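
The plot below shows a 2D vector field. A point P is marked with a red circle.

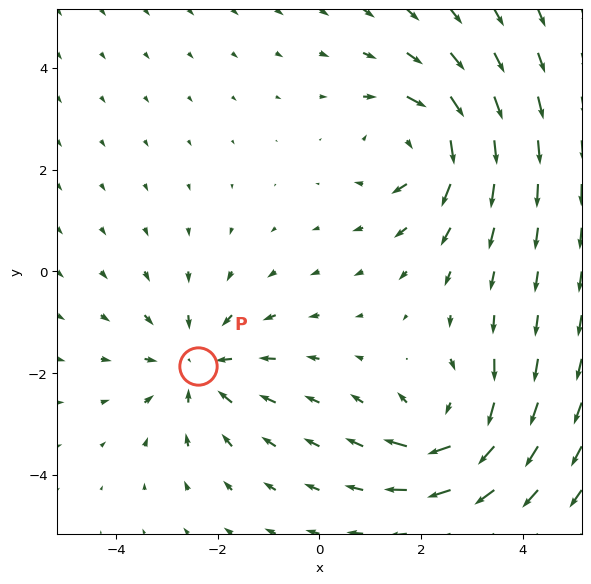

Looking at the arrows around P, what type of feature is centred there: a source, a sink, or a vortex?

sink

At P (-2.4, -1.9) the arrows converge inward. Divergence about -3, curl ≈0 — negative divergence with near-zero curl is a sink.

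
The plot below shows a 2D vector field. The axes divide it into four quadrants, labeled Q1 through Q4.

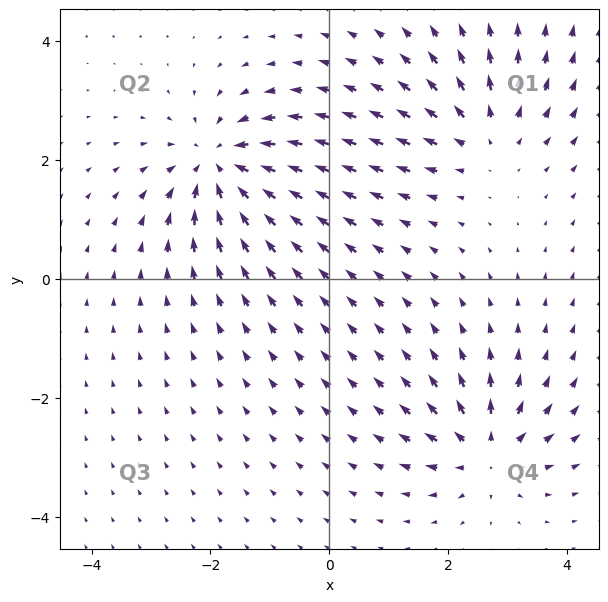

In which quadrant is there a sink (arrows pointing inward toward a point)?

Q2

The sink sits at approximately (-1.8, 1.9), which lies in quadrant Q2. The divergence there is about -5, negative as expected for a sink.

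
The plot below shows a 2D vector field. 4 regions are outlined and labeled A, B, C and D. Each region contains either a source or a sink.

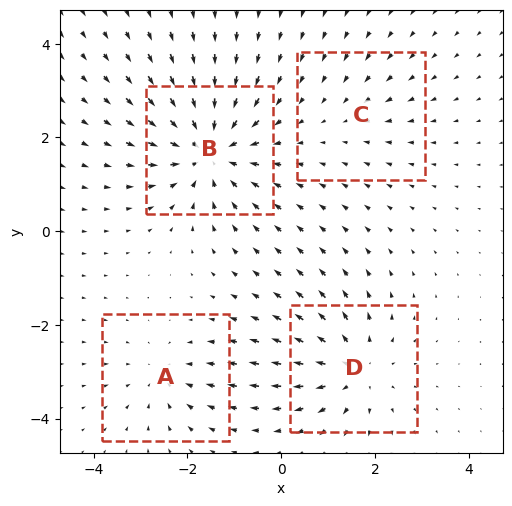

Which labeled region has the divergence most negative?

Divergence at each region's feature centre — A: about -3, B: about -6, C: about -2, D: about +5. Region B is most negative.

B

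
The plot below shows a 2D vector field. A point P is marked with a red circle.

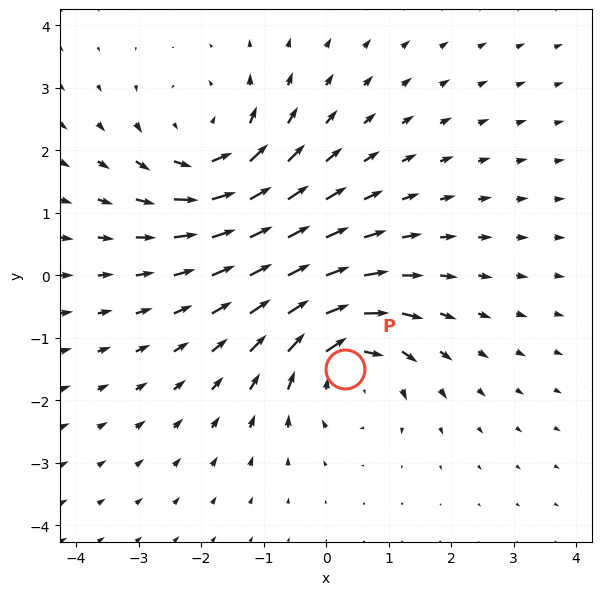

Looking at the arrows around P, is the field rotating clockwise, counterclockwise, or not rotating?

clockwise

Near P at (0.3, -1.5) the arrows circulate clockwise. The curl (z-component) there is about -3; negative curl means clockwise rotation.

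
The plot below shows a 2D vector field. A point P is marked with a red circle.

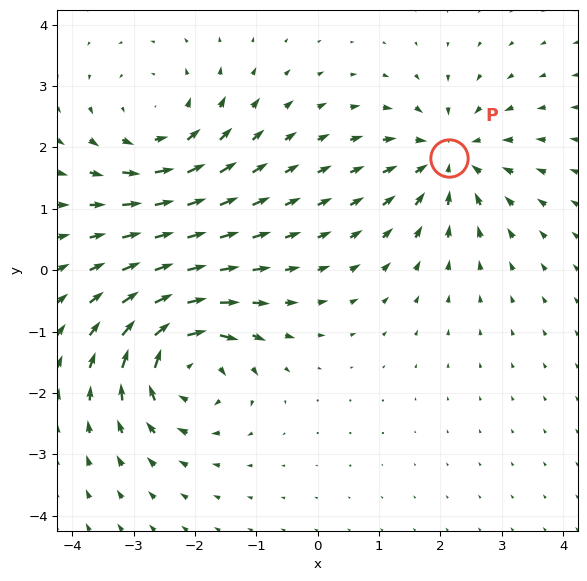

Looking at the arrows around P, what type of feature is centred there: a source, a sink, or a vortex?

sink

At P (2.1, 1.8) the arrows converge inward. Divergence about -5, curl ≈0 — negative divergence with near-zero curl is a sink.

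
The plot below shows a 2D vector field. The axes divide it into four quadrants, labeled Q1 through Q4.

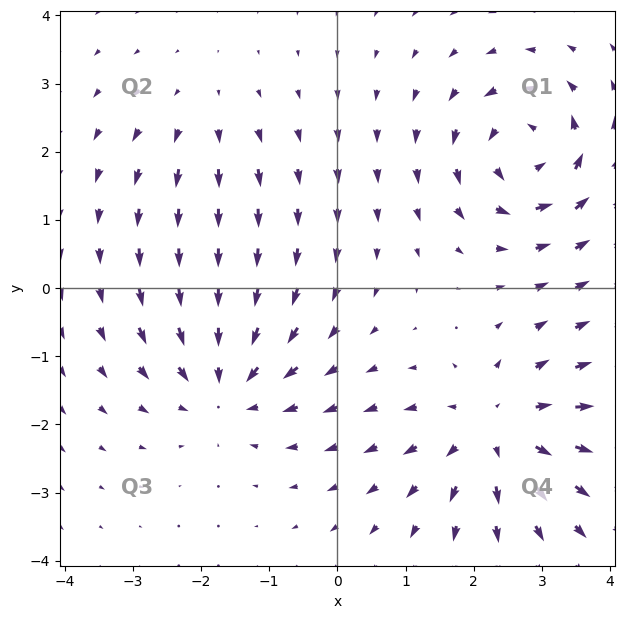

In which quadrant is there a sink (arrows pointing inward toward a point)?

Q3

The sink sits at approximately (-1.6, -1.4), which lies in quadrant Q3. The divergence there is about -4, negative as expected for a sink.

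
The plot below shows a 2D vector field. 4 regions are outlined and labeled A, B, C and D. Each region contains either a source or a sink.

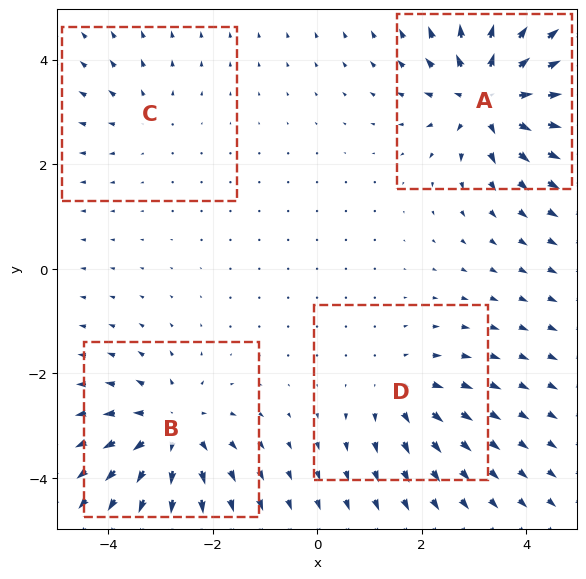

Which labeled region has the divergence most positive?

A

Divergence at each region's feature centre — A: about +7, B: about +5, C: about +2, D: about +3. Region A is most positive.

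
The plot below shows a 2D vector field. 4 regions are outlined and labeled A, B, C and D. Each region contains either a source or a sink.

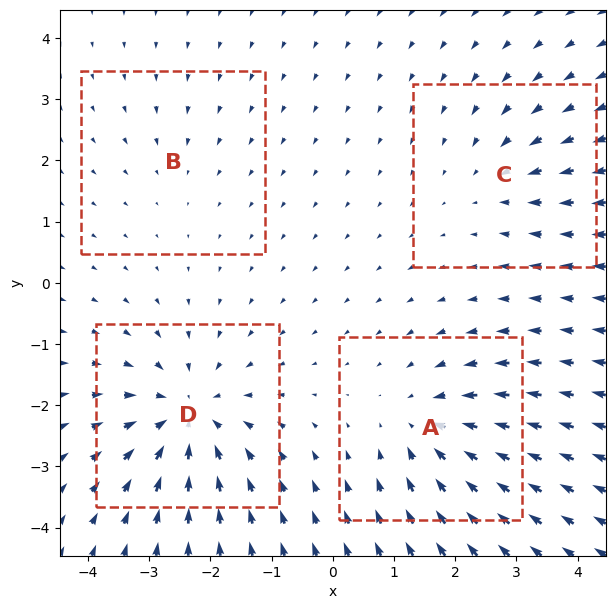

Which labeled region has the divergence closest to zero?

Divergence at each region's feature centre — A: about -5, B: about -2, C: about -3, D: about -7. Region B is closest to zero.

B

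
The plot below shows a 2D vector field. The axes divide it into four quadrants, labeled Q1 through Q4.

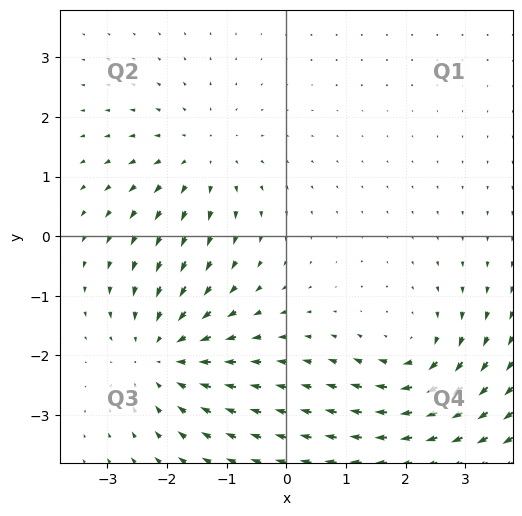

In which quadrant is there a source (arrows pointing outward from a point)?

The source sits at approximately (-1.4, 1.3), which lies in quadrant Q2. The divergence there is about +3, positive as expected for a source.

Q2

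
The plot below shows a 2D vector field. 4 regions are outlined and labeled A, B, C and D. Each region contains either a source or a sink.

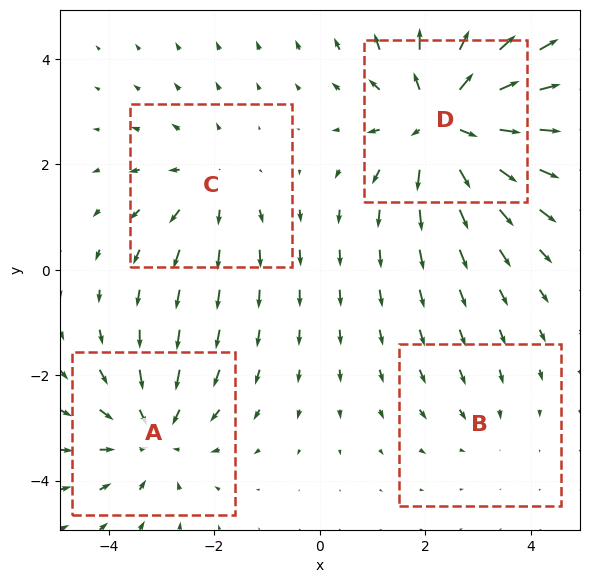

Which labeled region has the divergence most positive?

D

Divergence at each region's feature centre — A: about -4, B: about -2, C: about +3, D: about +6. Region D is most positive.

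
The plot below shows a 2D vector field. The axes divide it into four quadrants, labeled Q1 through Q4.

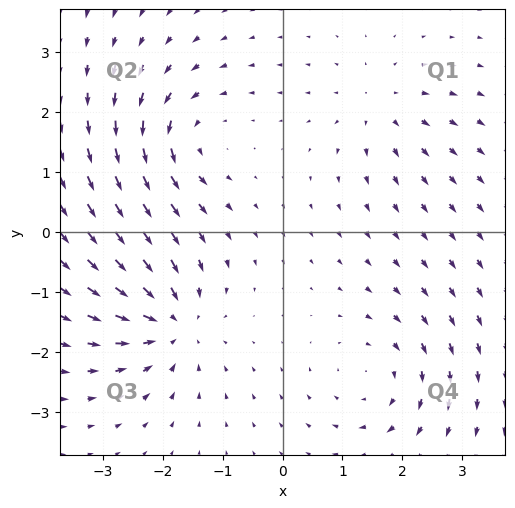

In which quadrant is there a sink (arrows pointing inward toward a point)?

The sink sits at approximately (-1.9, -1.5), which lies in quadrant Q3. The divergence there is about -6, negative as expected for a sink.

Q3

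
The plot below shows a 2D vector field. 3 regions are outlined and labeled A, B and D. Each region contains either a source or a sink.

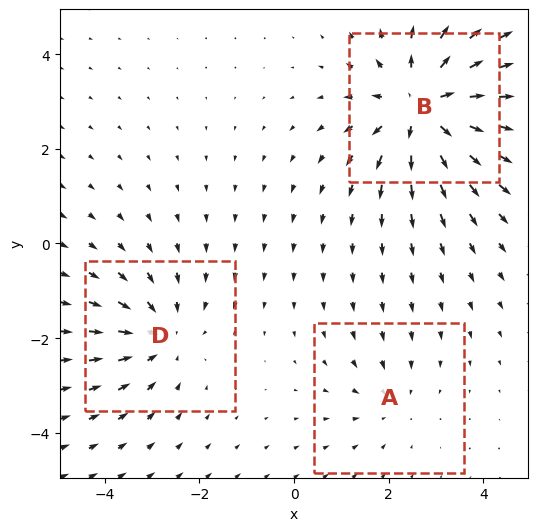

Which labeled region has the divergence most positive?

B

Divergence at each region's feature centre — A: about -2, B: about +5, D: about -3. Region B is most positive.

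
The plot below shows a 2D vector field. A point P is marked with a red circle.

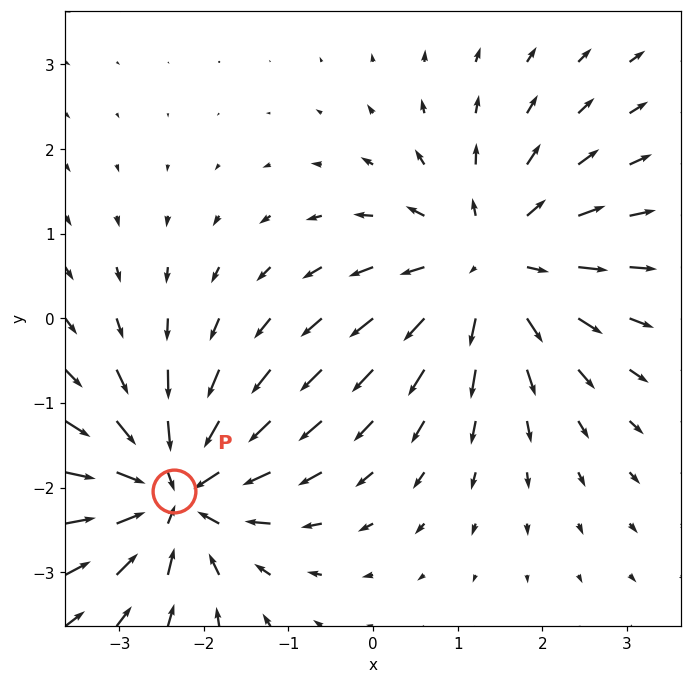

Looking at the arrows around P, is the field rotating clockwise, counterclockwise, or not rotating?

Near P at (-2.3, -2.0) the arrows show no circulation. The curl there is ≈0.

not rotating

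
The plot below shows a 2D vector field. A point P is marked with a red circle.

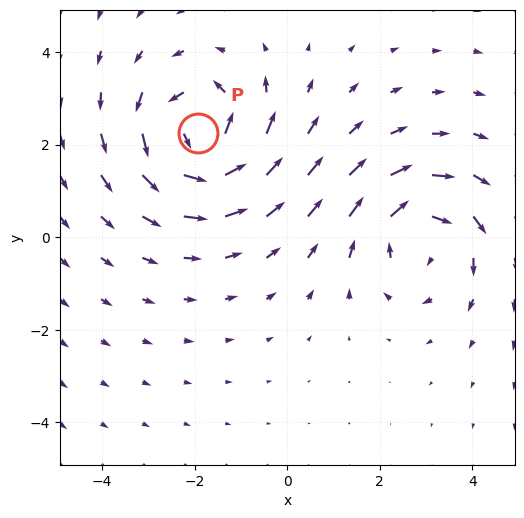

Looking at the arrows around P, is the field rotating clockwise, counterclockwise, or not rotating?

Near P at (-1.9, 2.3) the arrows circulate counterclockwise. The curl (z-component) there is about +4; positive curl means counterclockwise rotation.

counterclockwise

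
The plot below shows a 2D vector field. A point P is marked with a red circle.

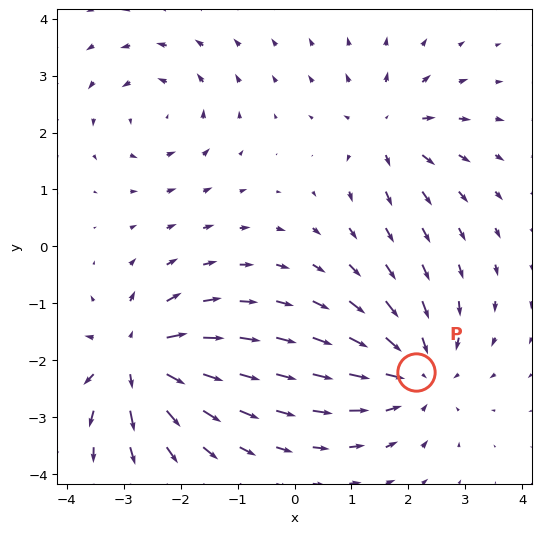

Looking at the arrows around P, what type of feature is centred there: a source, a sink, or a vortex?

At P (2.1, -2.2) the arrows converge inward. Divergence about -4, curl ≈0 — negative divergence with near-zero curl is a sink.

sink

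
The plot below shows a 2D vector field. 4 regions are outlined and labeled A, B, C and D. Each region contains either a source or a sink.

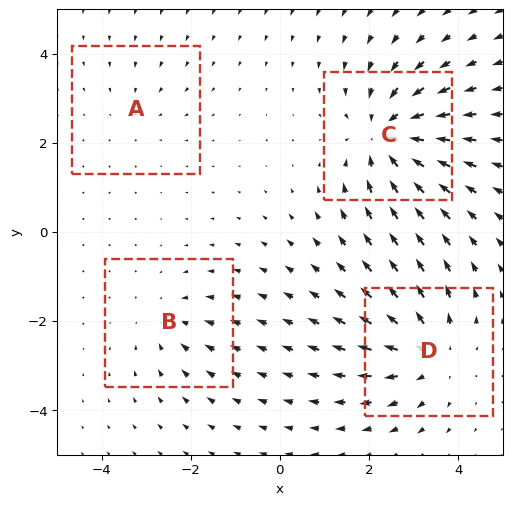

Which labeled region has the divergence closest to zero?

Divergence at each region's feature centre — A: about -2, B: about -3, C: about -6, D: about +5. Region A is closest to zero.

A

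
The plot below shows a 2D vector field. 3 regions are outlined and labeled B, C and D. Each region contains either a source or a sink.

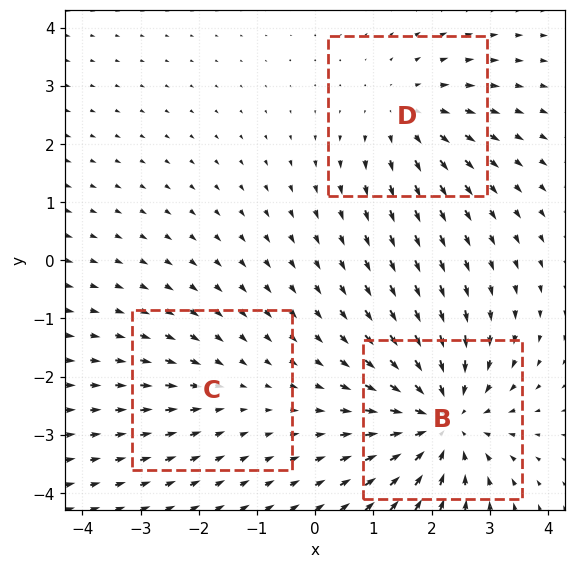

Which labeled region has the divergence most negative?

B

Divergence at each region's feature centre — B: about -4, C: about -2, D: about +3. Region B is most negative.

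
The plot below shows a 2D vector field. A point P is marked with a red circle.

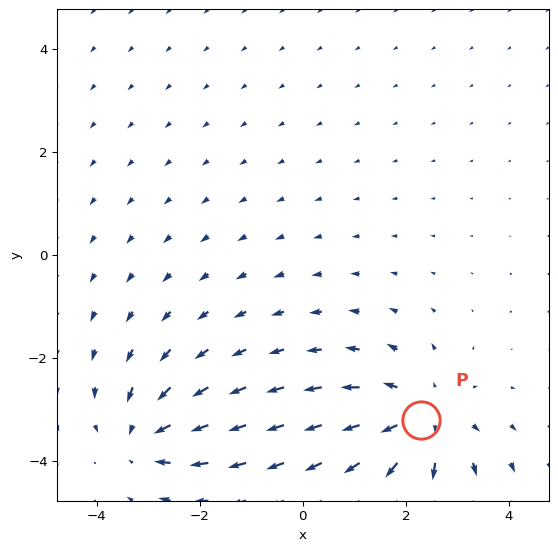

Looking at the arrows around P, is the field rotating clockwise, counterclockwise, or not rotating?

Near P at (2.3, -3.2) the arrows show no circulation. The curl there is ≈0.

not rotating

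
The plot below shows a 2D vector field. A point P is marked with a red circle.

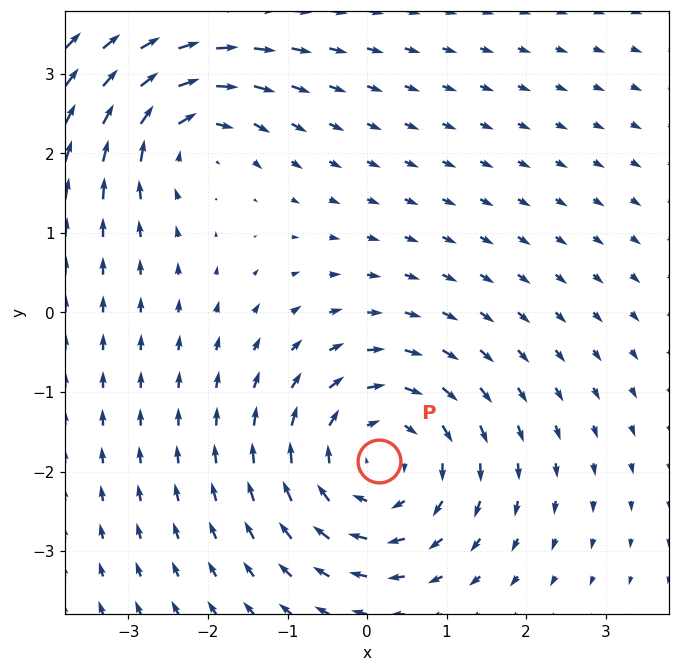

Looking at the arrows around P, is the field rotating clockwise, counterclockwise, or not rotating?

clockwise

Near P at (0.2, -1.9) the arrows circulate clockwise. The curl (z-component) there is about -3; negative curl means clockwise rotation.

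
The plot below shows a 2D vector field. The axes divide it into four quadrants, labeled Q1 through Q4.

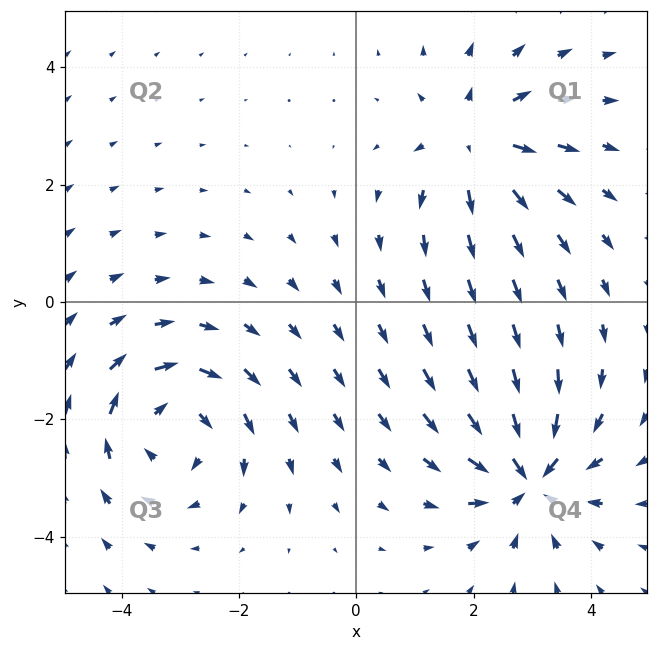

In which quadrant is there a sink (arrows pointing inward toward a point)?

The sink sits at approximately (2.9, -3.0), which lies in quadrant Q4. The divergence there is about -5, negative as expected for a sink.

Q4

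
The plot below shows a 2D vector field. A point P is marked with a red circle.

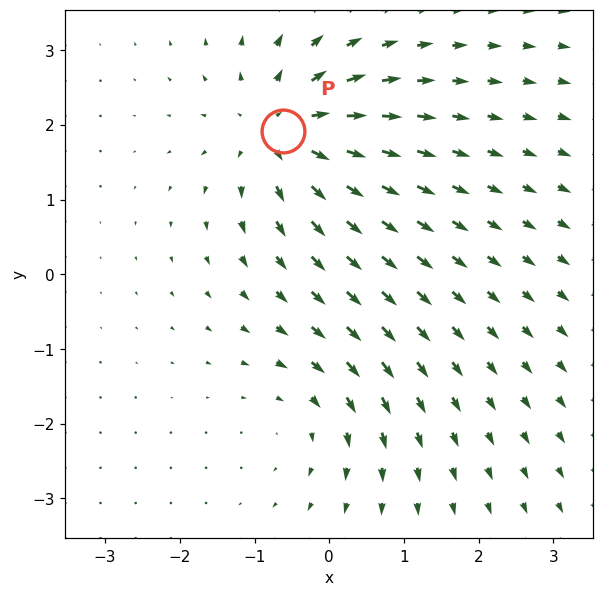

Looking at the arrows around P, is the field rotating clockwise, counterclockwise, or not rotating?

not rotating

Near P at (-0.6, 1.9) the arrows show no circulation. The curl there is ≈0.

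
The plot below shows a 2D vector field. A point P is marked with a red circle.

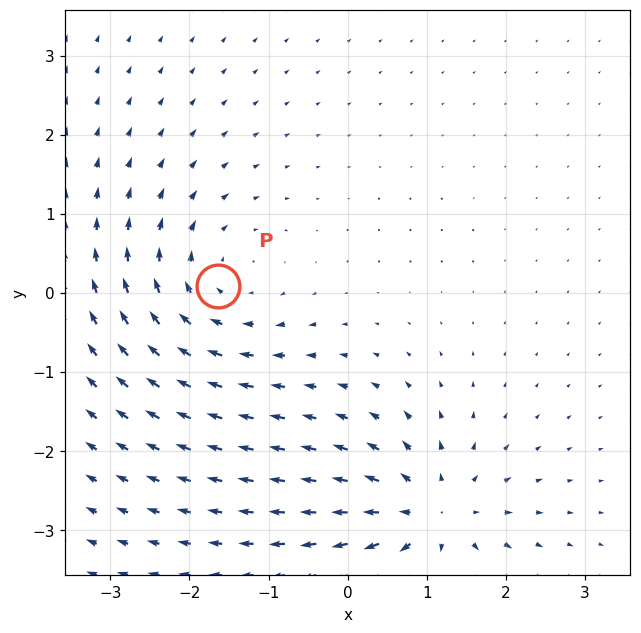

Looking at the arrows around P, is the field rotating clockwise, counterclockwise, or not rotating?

Near P at (-1.6, 0.1) the arrows circulate clockwise. The curl (z-component) there is about -3; negative curl means clockwise rotation.

clockwise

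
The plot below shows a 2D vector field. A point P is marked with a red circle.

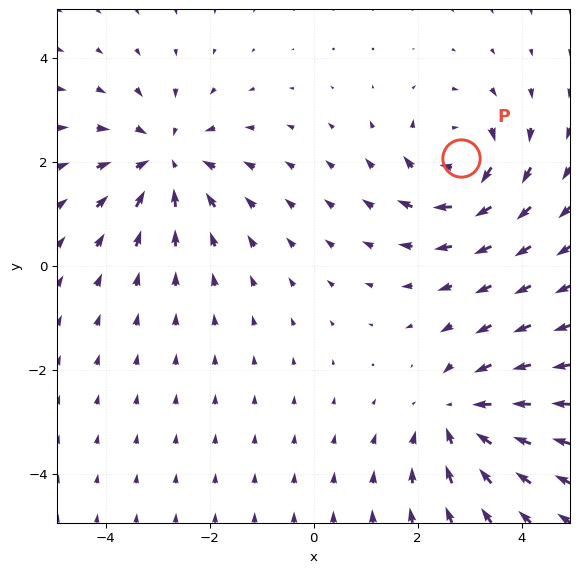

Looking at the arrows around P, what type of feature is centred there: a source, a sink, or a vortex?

vortex

At P (2.8, 2.1) the arrows circulate clockwise. Divergence ≈0, curl about -6 — near-zero divergence with nonzero curl is a vortex.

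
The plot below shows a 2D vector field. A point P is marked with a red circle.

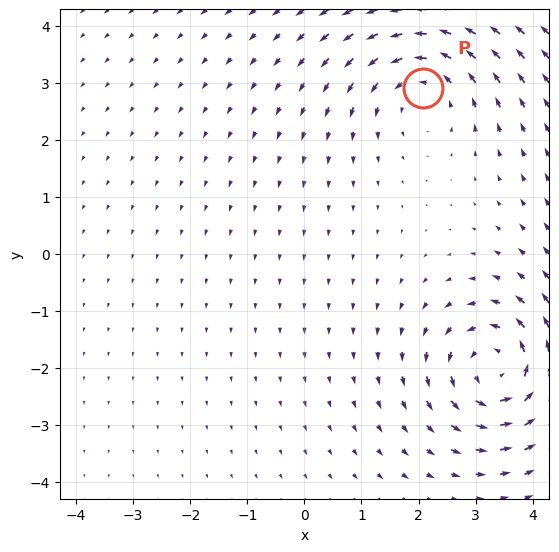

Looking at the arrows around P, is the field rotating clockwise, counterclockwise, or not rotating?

Near P at (2.1, 2.9) the arrows circulate counterclockwise. The curl (z-component) there is about +3; positive curl means counterclockwise rotation.

counterclockwise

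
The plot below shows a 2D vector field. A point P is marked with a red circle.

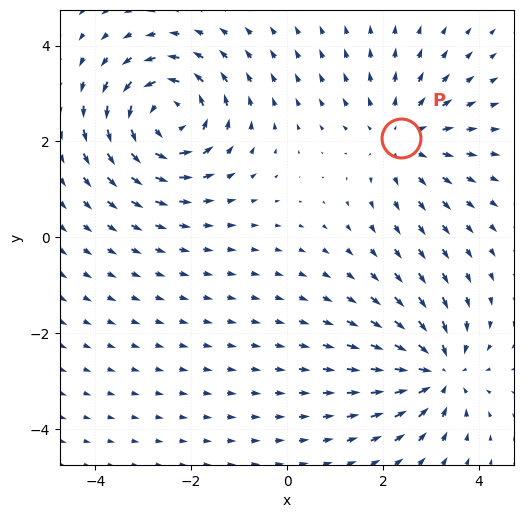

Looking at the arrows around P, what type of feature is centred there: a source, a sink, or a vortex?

source

At P (2.4, 2.1) the arrows spread outward. Divergence about +3, curl ≈0 — positive divergence with near-zero curl is a source.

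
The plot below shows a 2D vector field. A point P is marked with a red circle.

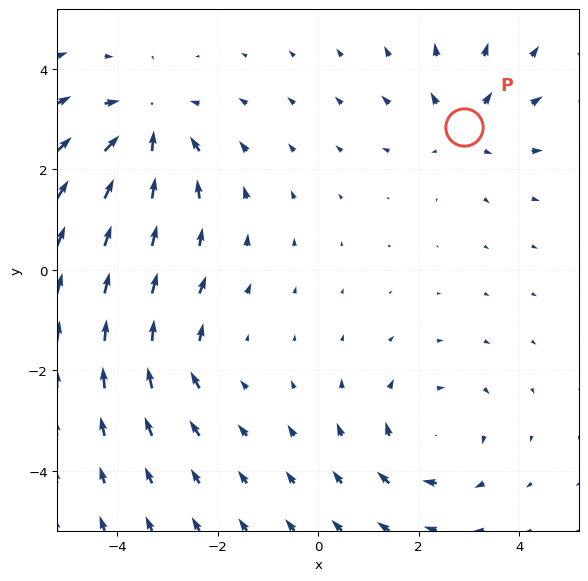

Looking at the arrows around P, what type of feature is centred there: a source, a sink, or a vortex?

source

At P (2.9, 2.8) the arrows spread outward. Divergence about +3, curl ≈0 — positive divergence with near-zero curl is a source.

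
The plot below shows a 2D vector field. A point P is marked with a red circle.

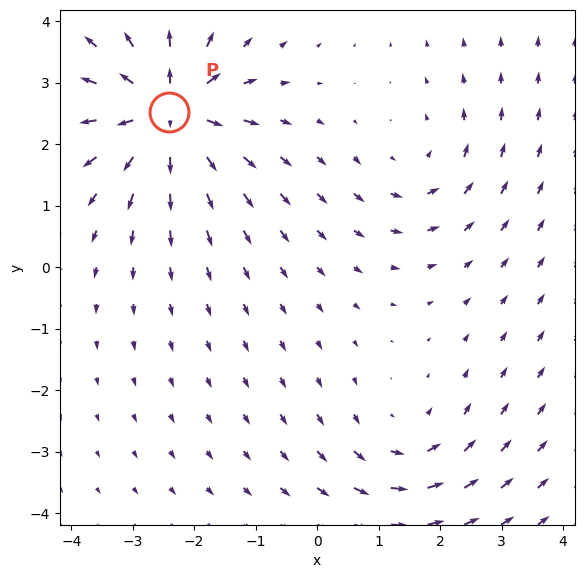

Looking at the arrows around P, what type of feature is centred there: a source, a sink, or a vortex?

At P (-2.4, 2.5) the arrows spread outward. Divergence about +7, curl ≈0 — positive divergence with near-zero curl is a source.

source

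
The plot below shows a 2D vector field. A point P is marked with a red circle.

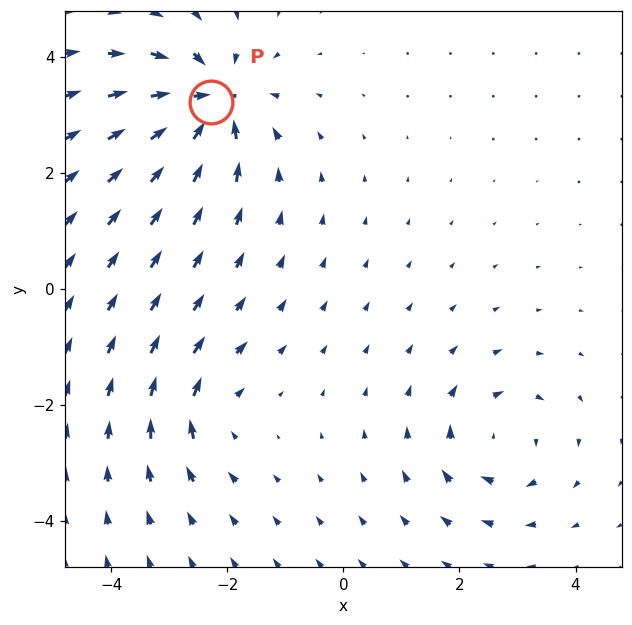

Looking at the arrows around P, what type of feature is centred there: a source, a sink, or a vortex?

At P (-2.3, 3.2) the arrows converge inward. Divergence about -6, curl ≈0 — negative divergence with near-zero curl is a sink.

sink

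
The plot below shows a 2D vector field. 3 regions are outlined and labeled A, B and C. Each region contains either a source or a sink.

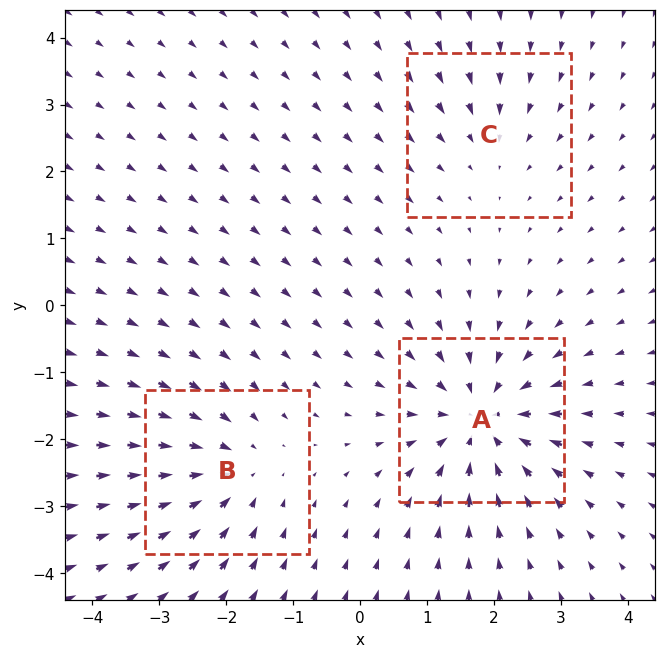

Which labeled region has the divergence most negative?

A

Divergence at each region's feature centre — A: about -5, B: about -4, C: about -2. Region A is most negative.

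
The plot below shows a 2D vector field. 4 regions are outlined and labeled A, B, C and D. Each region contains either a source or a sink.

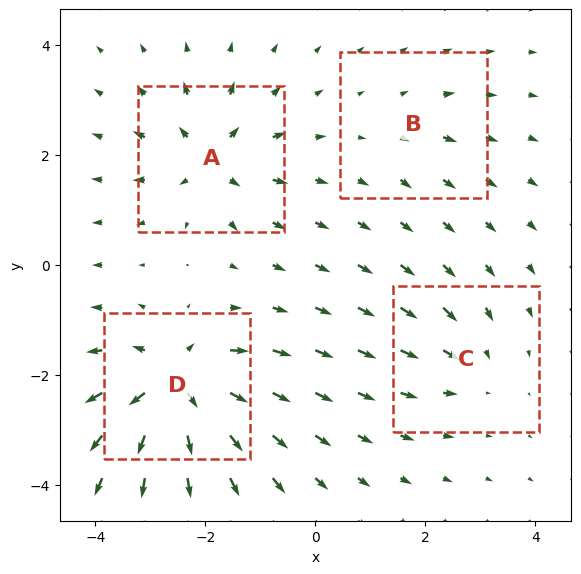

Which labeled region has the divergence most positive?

D

Divergence at each region's feature centre — A: about +6, B: about +2, C: about -4, D: about +9. Region D is most positive.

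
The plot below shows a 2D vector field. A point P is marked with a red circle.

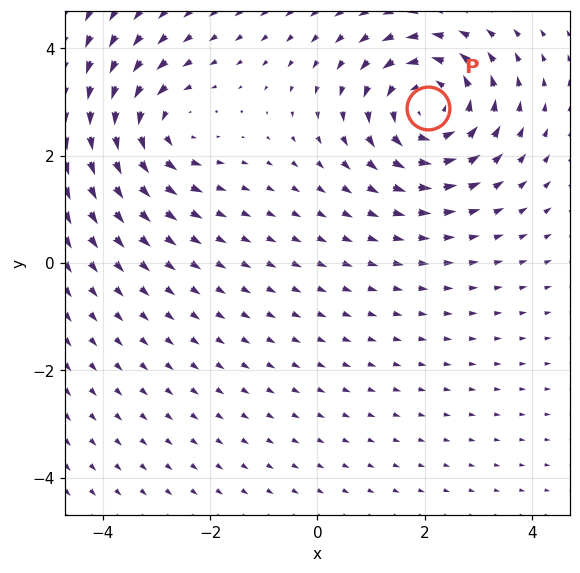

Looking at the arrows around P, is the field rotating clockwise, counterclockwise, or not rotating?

Near P at (2.1, 2.9) the arrows circulate counterclockwise. The curl (z-component) there is about +4; positive curl means counterclockwise rotation.

counterclockwise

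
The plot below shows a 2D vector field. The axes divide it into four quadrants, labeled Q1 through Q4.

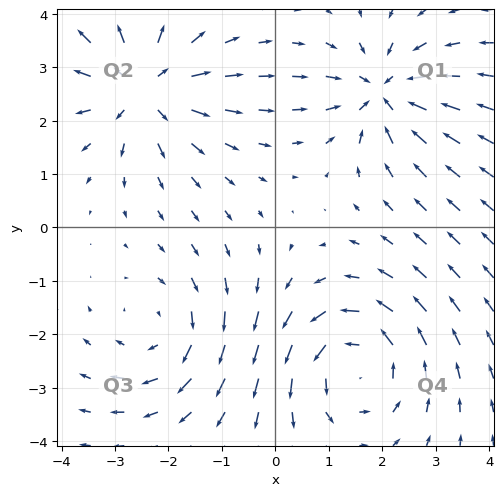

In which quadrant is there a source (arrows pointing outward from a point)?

The source sits at approximately (-2.5, 2.6), which lies in quadrant Q2. The divergence there is about +5, positive as expected for a source.

Q2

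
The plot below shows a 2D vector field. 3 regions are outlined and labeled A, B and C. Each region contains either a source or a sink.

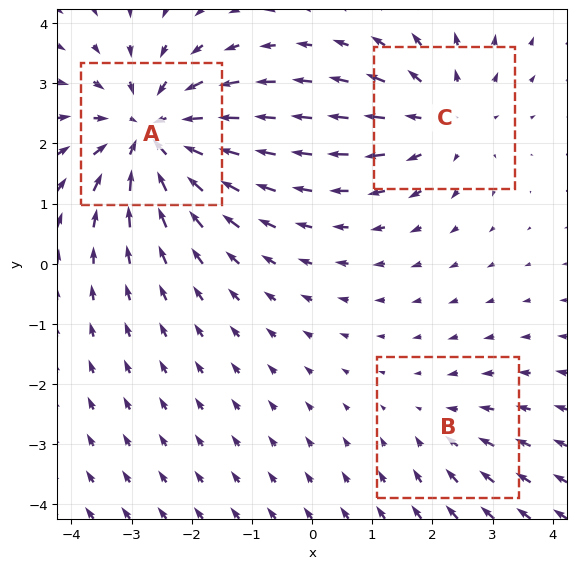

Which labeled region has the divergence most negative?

Divergence at each region's feature centre — A: about -5, B: about -2, C: about +3. Region A is most negative.

A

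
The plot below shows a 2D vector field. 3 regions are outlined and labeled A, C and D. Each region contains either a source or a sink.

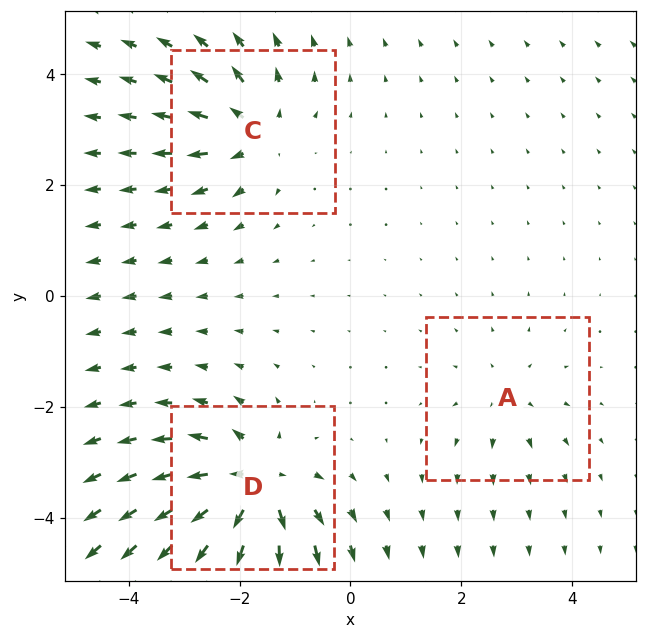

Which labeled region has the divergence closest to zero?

A

Divergence at each region's feature centre — A: about +2, C: about +4, D: about +6. Region A is closest to zero.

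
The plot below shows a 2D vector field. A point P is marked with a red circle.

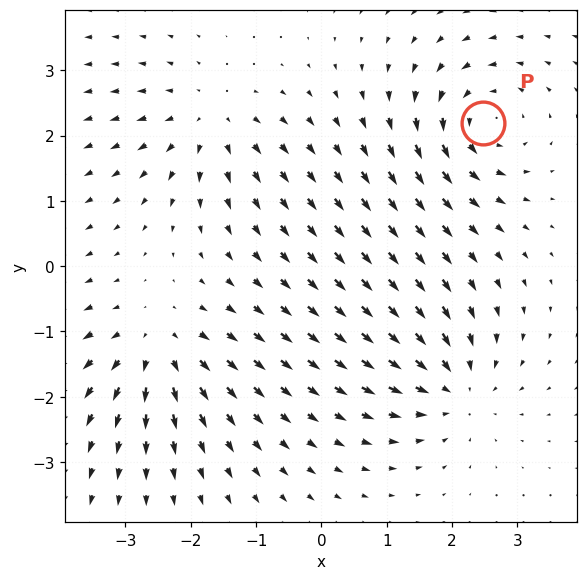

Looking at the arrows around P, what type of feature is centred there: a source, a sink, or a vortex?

vortex

At P (2.5, 2.2) the arrows circulate counterclockwise. Divergence ≈0, curl about +6 — near-zero divergence with nonzero curl is a vortex.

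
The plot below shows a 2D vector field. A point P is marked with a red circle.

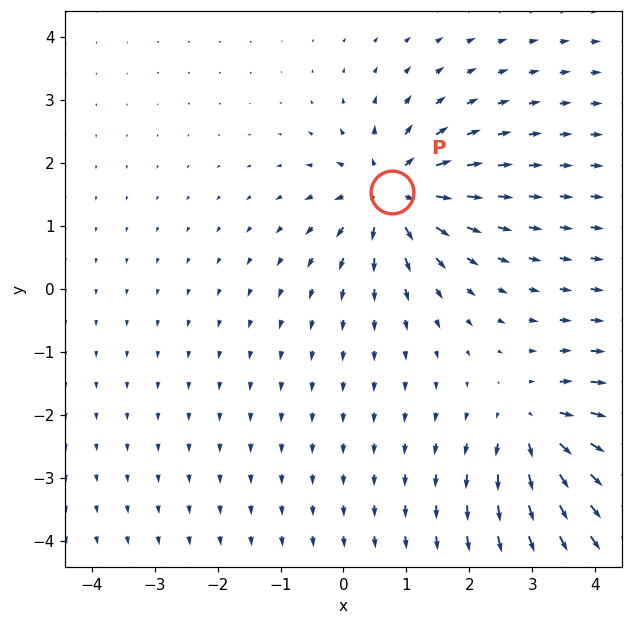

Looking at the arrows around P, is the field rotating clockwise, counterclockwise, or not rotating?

Near P at (0.8, 1.5) the arrows show no circulation. The curl there is ≈0.

not rotating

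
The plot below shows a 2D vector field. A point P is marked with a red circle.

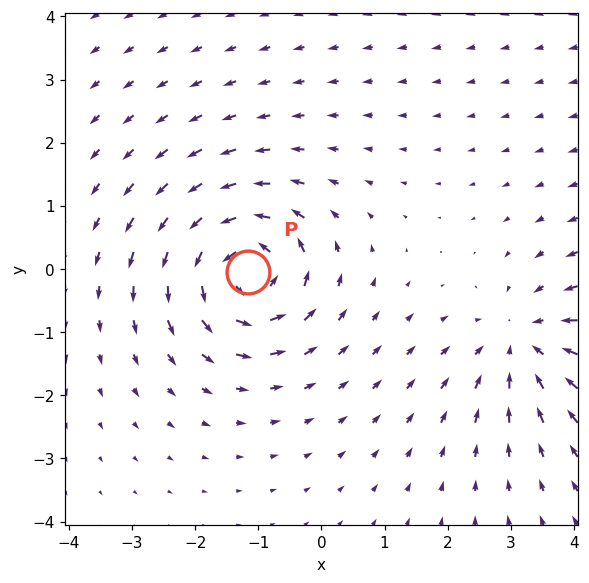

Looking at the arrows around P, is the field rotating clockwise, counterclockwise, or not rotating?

Near P at (-1.2, -0.0) the arrows circulate counterclockwise. The curl (z-component) there is about +6; positive curl means counterclockwise rotation.

counterclockwise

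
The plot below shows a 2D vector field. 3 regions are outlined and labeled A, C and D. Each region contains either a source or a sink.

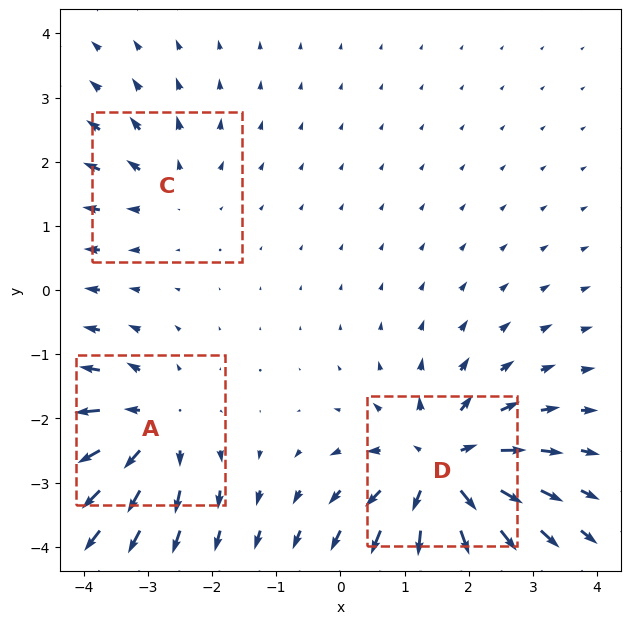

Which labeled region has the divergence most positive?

D

Divergence at each region's feature centre — A: about +4, C: about +2, D: about +6. Region D is most positive.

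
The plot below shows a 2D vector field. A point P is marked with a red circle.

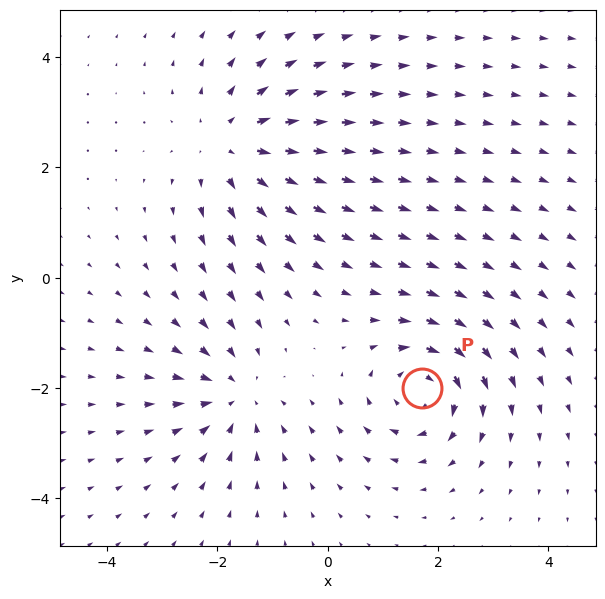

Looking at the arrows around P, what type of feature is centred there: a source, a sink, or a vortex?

At P (1.7, -2.0) the arrows circulate clockwise. Divergence ≈0, curl about -6 — near-zero divergence with nonzero curl is a vortex.

vortex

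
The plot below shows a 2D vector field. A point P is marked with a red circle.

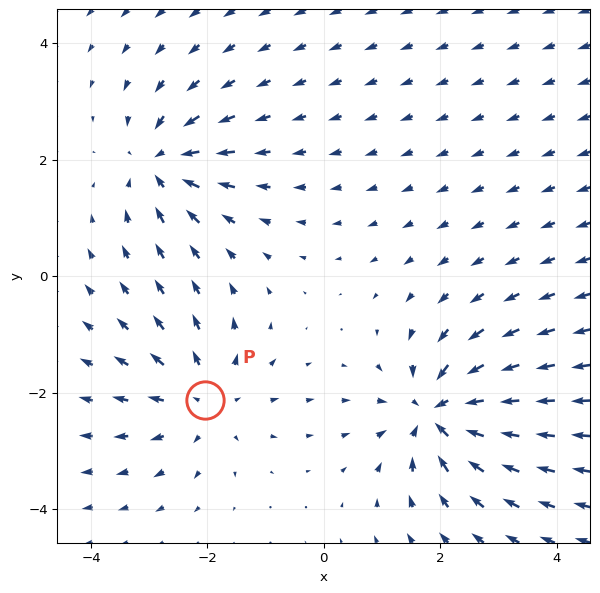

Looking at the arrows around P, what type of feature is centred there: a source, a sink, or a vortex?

At P (-2.0, -2.1) the arrows spread outward. Divergence about +3, curl ≈0 — positive divergence with near-zero curl is a source.

source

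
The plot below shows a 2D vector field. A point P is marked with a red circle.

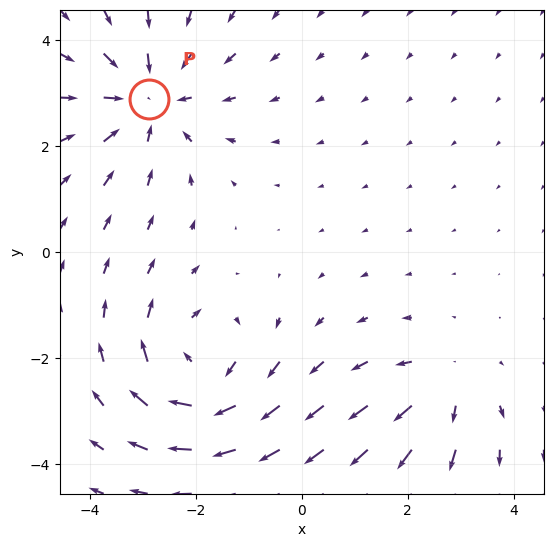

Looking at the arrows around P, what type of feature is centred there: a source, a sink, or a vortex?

sink

At P (-2.9, 2.9) the arrows converge inward. Divergence about -4, curl ≈0 — negative divergence with near-zero curl is a sink.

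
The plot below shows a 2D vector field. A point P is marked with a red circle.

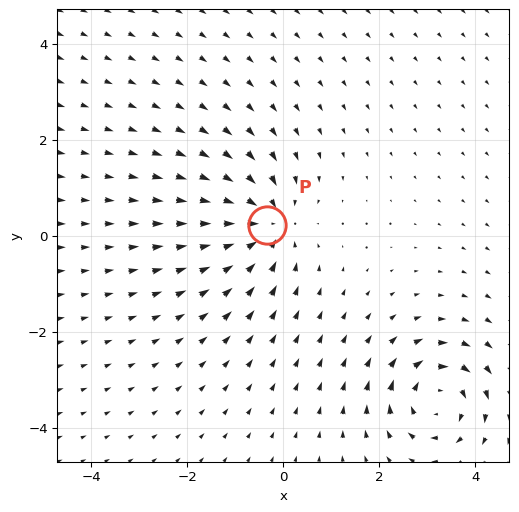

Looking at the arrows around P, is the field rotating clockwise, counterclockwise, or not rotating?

Near P at (-0.3, 0.2) the arrows show no circulation. The curl there is ≈0.

not rotating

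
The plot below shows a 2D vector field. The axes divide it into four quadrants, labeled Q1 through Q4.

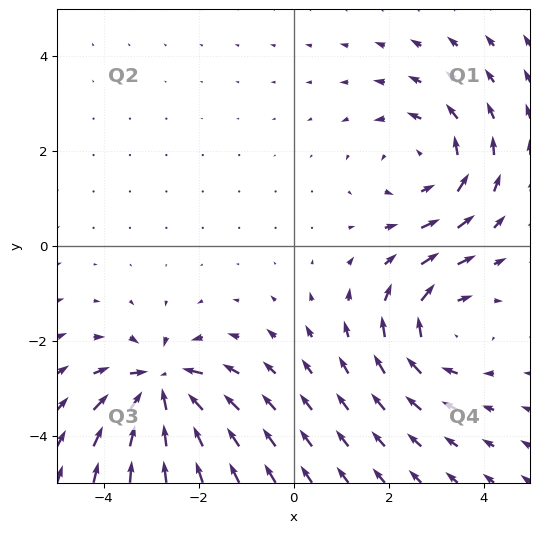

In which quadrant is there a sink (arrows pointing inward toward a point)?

The sink sits at approximately (-2.8, -3.0), which lies in quadrant Q3. The divergence there is about -6, negative as expected for a sink.

Q3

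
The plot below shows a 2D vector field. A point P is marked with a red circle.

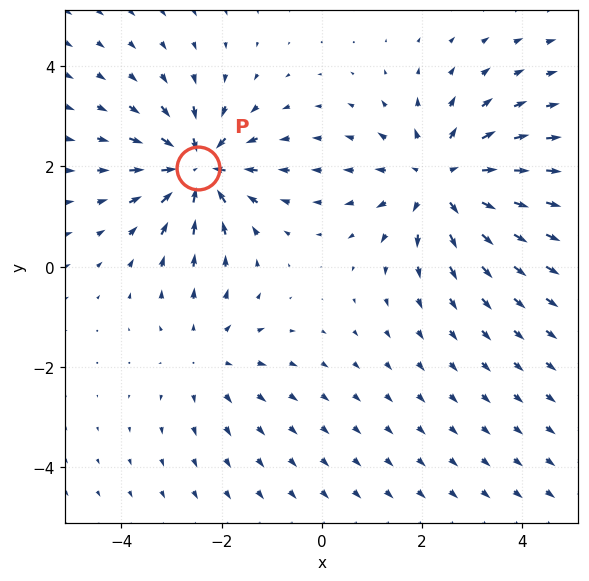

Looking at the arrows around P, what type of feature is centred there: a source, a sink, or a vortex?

At P (-2.5, 2.0) the arrows converge inward. Divergence about -6, curl ≈0 — negative divergence with near-zero curl is a sink.

sink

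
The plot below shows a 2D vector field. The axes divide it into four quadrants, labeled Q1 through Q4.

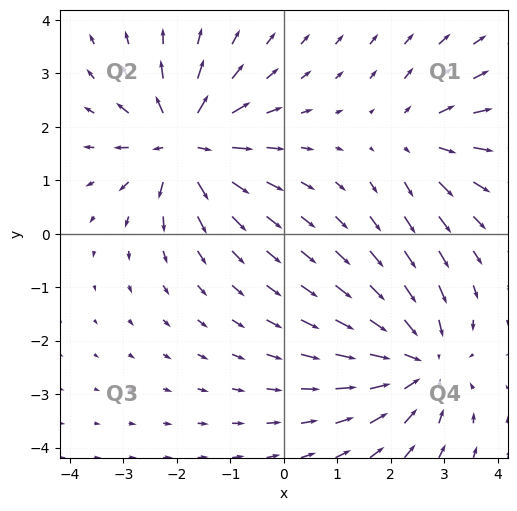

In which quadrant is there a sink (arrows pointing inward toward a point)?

The sink sits at approximately (2.5, -2.4), which lies in quadrant Q4. The divergence there is about -4, negative as expected for a sink.

Q4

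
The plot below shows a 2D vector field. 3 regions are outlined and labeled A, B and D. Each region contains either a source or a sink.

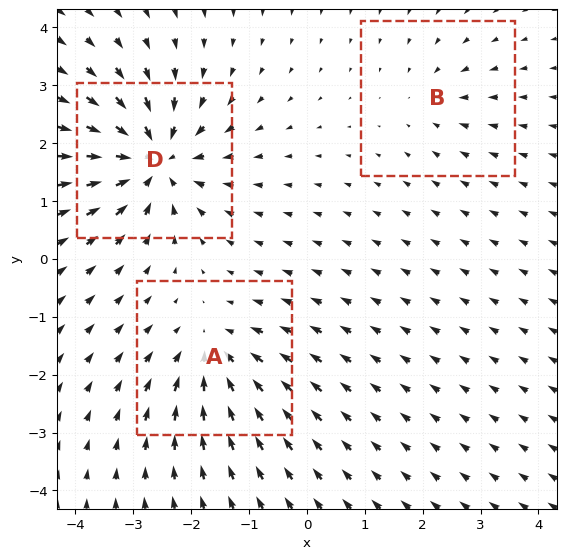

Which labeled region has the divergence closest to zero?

B

Divergence at each region's feature centre — A: about -4, B: about -2, D: about -6. Region B is closest to zero.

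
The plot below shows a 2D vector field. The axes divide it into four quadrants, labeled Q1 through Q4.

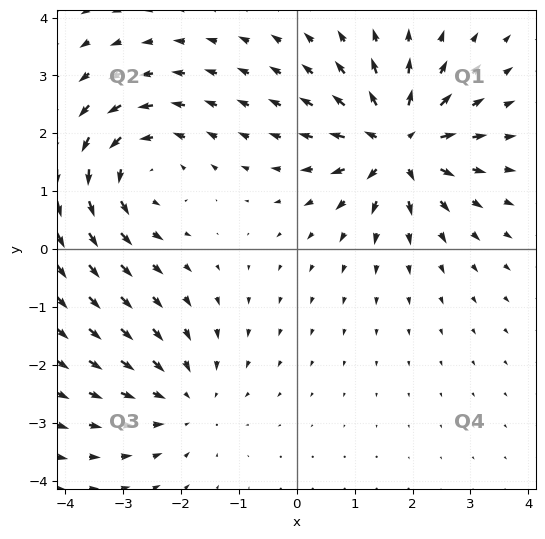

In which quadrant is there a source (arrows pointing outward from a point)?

Q1

The source sits at approximately (1.7, 1.8), which lies in quadrant Q1. The divergence there is about +6, positive as expected for a source.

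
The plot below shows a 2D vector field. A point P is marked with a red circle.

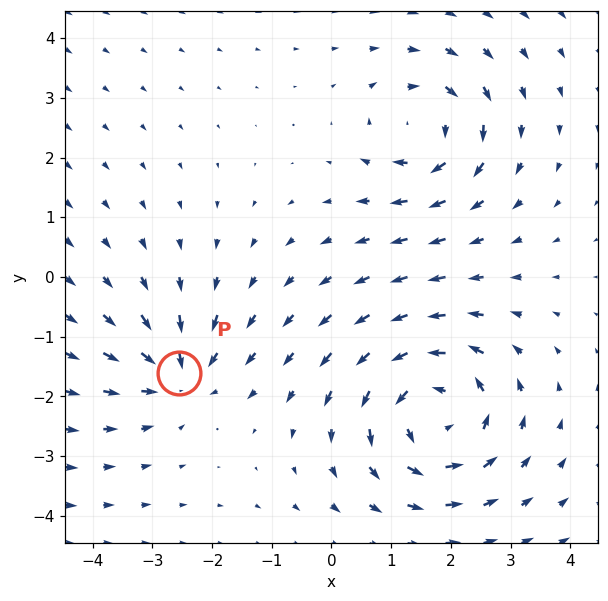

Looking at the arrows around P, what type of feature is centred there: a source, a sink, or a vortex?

sink

At P (-2.6, -1.6) the arrows converge inward. Divergence about -4, curl ≈0 — negative divergence with near-zero curl is a sink.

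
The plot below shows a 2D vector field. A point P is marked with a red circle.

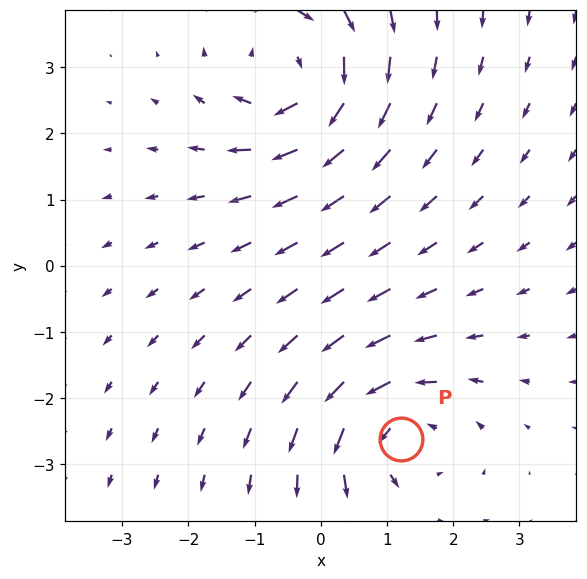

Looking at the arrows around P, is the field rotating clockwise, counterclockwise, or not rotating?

Near P at (1.2, -2.6) the arrows circulate counterclockwise. The curl (z-component) there is about +2; positive curl means counterclockwise rotation.

counterclockwise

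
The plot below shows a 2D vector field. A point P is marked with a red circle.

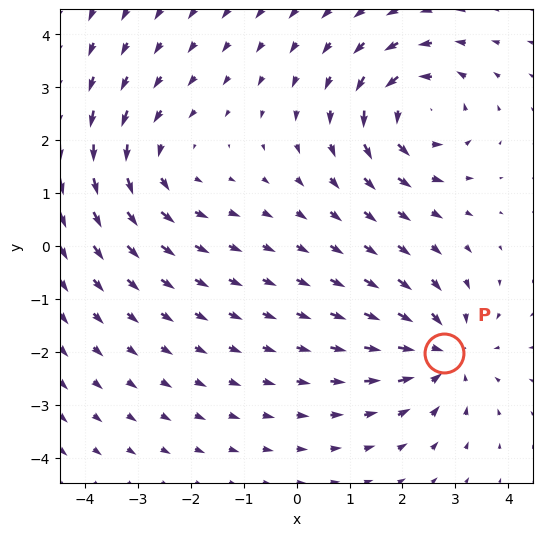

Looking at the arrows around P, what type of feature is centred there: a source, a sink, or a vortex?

At P (2.8, -2.0) the arrows converge inward. Divergence about -4, curl ≈0 — negative divergence with near-zero curl is a sink.

sink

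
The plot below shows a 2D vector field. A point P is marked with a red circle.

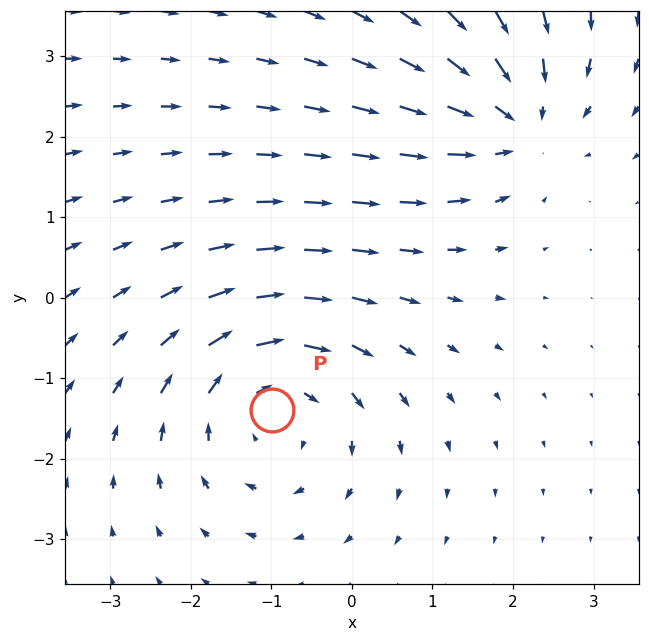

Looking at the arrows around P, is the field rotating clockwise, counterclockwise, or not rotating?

clockwise

Near P at (-1.0, -1.4) the arrows circulate clockwise. The curl (z-component) there is about -4; negative curl means clockwise rotation.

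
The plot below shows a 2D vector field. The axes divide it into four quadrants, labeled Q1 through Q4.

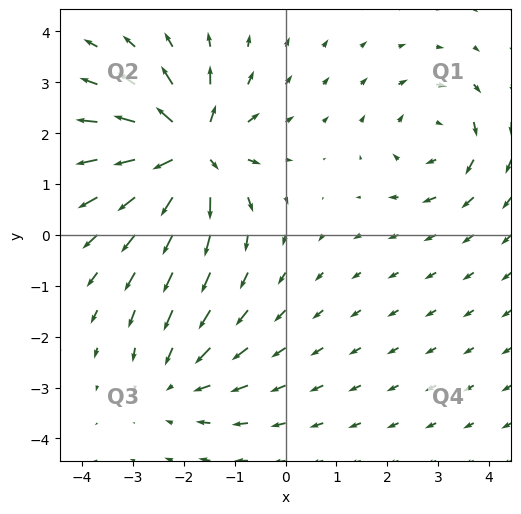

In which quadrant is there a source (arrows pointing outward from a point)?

The source sits at approximately (-1.9, 1.7), which lies in quadrant Q2. The divergence there is about +6, positive as expected for a source.

Q2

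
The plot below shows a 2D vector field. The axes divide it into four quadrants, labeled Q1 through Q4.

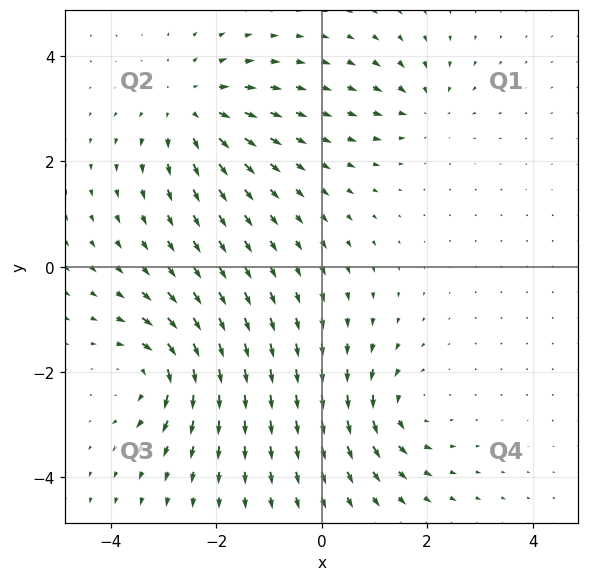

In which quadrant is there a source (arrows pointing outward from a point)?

Q2

The source sits at approximately (-2.5, 3.0), which lies in quadrant Q2. The divergence there is about +4, positive as expected for a source.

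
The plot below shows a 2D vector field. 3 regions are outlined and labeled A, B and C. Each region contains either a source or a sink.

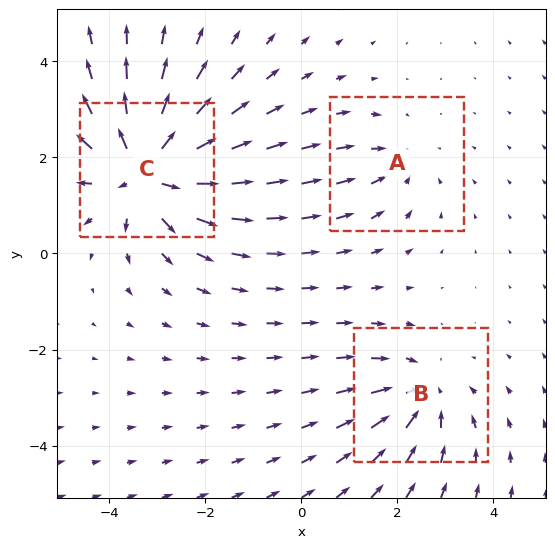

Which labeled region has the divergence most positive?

Divergence at each region's feature centre — A: about -2, B: about -3, C: about +5. Region C is most positive.

C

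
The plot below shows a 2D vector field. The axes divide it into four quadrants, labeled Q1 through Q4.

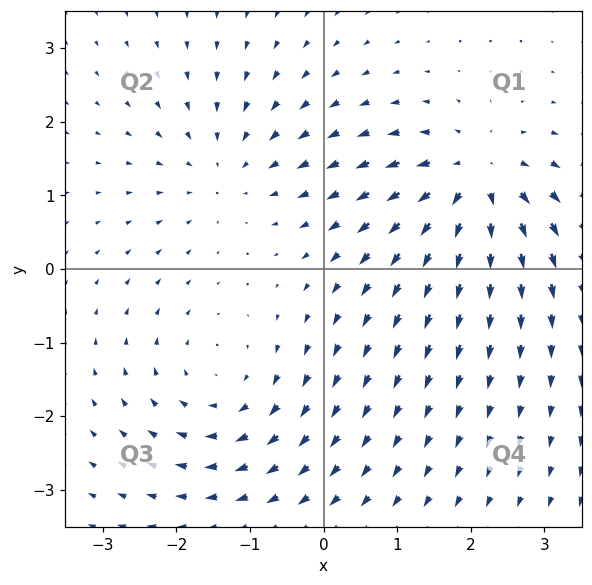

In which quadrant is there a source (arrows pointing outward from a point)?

Q1

The source sits at approximately (2.1, 1.2), which lies in quadrant Q1. The divergence there is about +7, positive as expected for a source.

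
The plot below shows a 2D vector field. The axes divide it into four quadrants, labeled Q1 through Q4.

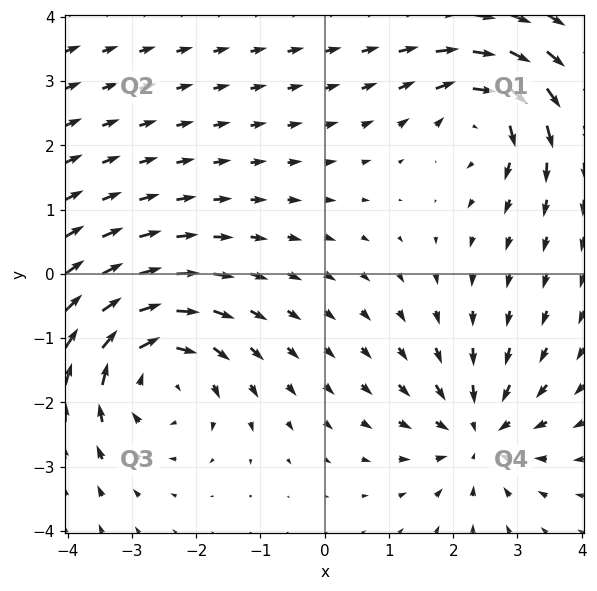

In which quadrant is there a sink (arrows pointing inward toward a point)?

Q4

The sink sits at approximately (2.4, -2.5), which lies in quadrant Q4. The divergence there is about -4, negative as expected for a sink.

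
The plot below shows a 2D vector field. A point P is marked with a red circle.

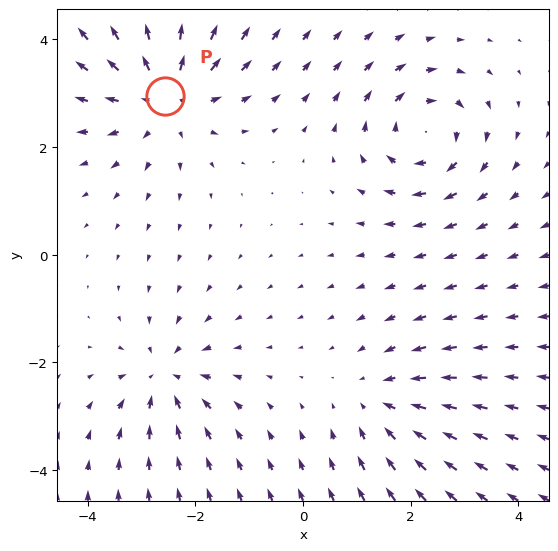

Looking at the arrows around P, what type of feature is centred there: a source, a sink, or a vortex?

source

At P (-2.6, 2.9) the arrows spread outward. Divergence about +4, curl ≈0 — positive divergence with near-zero curl is a source.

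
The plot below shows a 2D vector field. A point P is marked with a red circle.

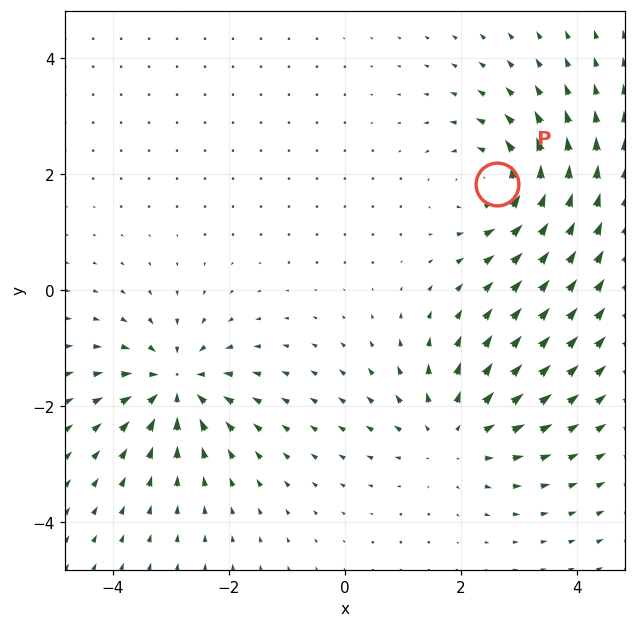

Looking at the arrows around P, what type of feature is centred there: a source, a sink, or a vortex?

vortex

At P (2.6, 1.8) the arrows circulate counterclockwise. Divergence ≈0, curl about +5 — near-zero divergence with nonzero curl is a vortex.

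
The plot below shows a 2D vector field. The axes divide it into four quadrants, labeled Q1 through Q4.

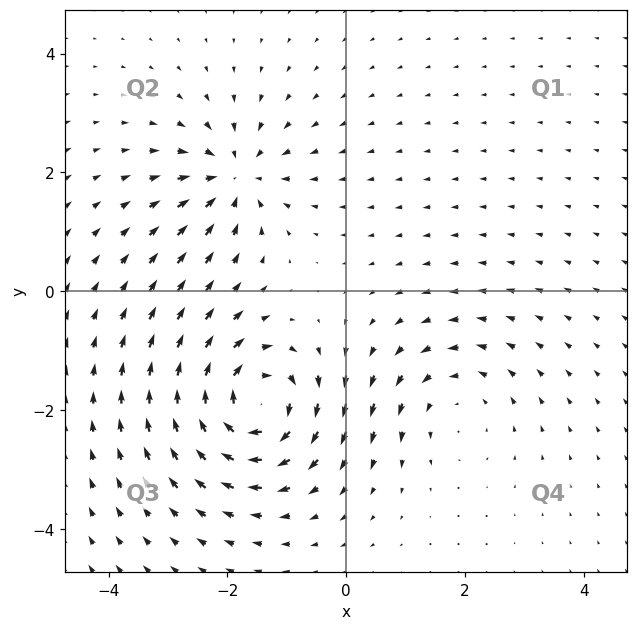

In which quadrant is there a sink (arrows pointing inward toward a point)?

The sink sits at approximately (-1.9, 1.9), which lies in quadrant Q2. The divergence there is about -4, negative as expected for a sink.

Q2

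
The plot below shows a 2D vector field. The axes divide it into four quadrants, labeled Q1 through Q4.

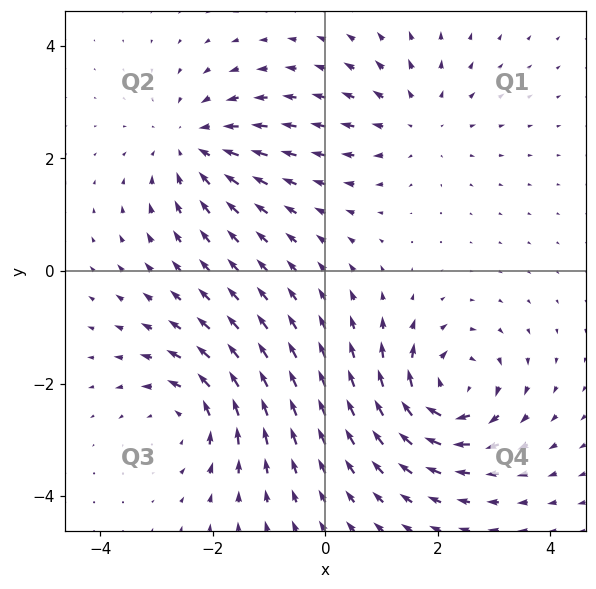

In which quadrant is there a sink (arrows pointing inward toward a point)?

The sink sits at approximately (-2.3, 2.2), which lies in quadrant Q2. The divergence there is about -4, negative as expected for a sink.

Q2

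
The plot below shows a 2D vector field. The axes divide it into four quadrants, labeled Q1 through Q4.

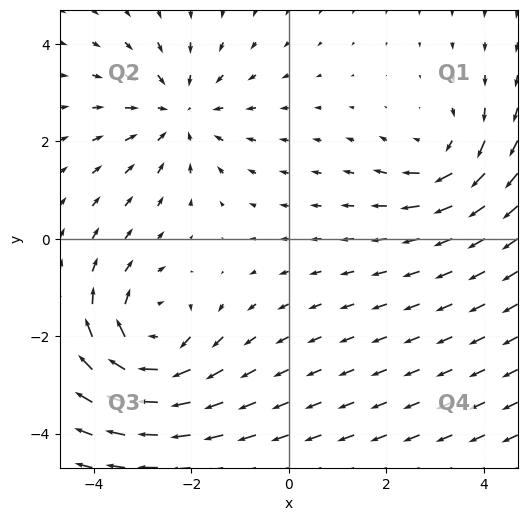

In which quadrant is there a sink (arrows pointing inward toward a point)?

The sink sits at approximately (-2.2, 2.6), which lies in quadrant Q2. The divergence there is about -3, negative as expected for a sink.

Q2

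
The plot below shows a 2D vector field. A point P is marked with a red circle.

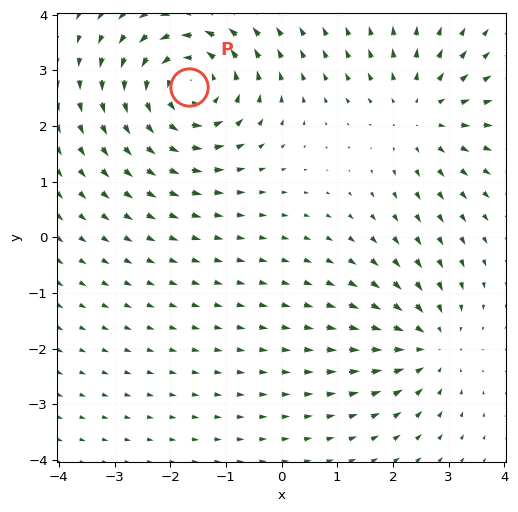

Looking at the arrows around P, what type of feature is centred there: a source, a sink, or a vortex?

At P (-1.7, 2.7) the arrows circulate counterclockwise. Divergence ≈0, curl about +5 — near-zero divergence with nonzero curl is a vortex.

vortex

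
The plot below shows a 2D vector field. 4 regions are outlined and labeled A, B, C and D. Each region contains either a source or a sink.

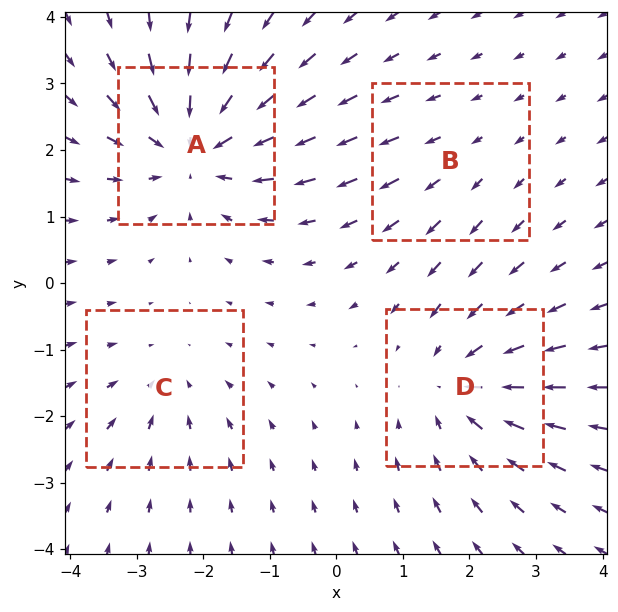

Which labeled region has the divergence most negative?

A

Divergence at each region's feature centre — A: about -6, B: about +2, C: about -3, D: about -4. Region A is most negative.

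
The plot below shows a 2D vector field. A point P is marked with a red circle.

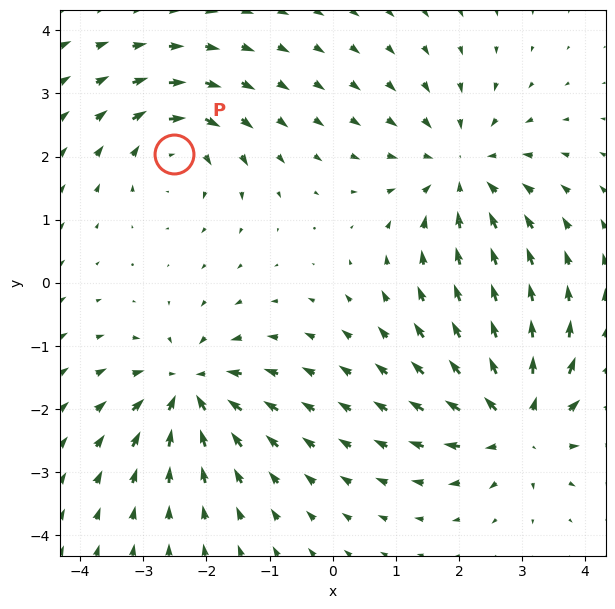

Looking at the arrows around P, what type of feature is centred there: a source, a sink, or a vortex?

At P (-2.5, 2.0) the arrows circulate clockwise. Divergence ≈0, curl about -4 — near-zero divergence with nonzero curl is a vortex.

vortex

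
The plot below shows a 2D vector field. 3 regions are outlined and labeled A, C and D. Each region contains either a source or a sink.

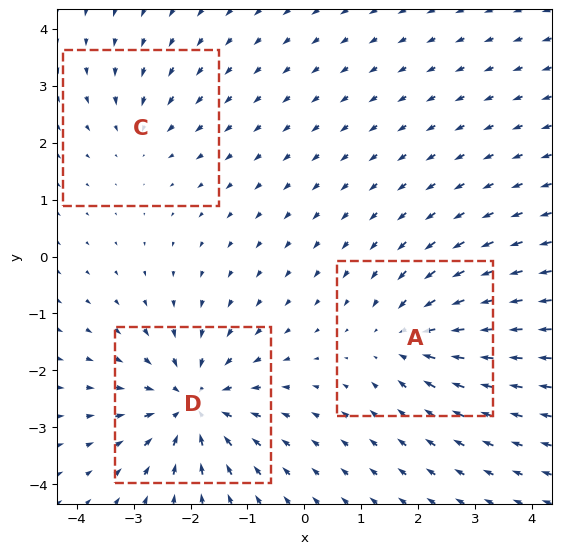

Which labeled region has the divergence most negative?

D

Divergence at each region's feature centre — A: about -4, C: about -2, D: about -5. Region D is most negative.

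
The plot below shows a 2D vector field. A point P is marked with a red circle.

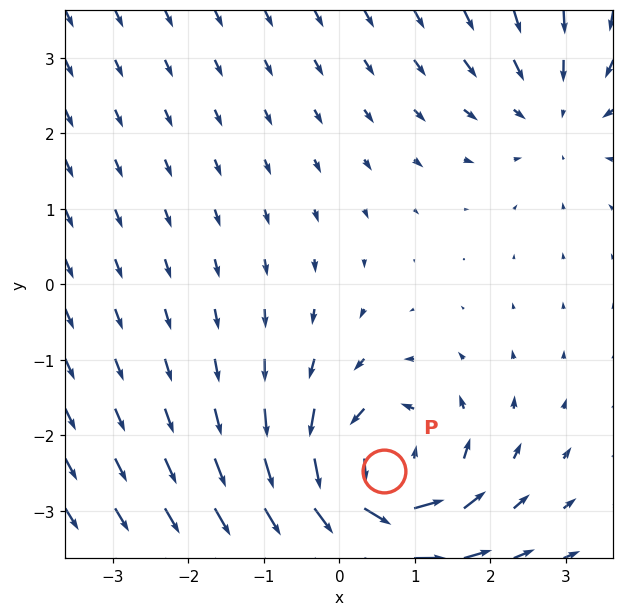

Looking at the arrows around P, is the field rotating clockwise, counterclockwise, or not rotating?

Near P at (0.6, -2.5) the arrows circulate counterclockwise. The curl (z-component) there is about +5; positive curl means counterclockwise rotation.

counterclockwise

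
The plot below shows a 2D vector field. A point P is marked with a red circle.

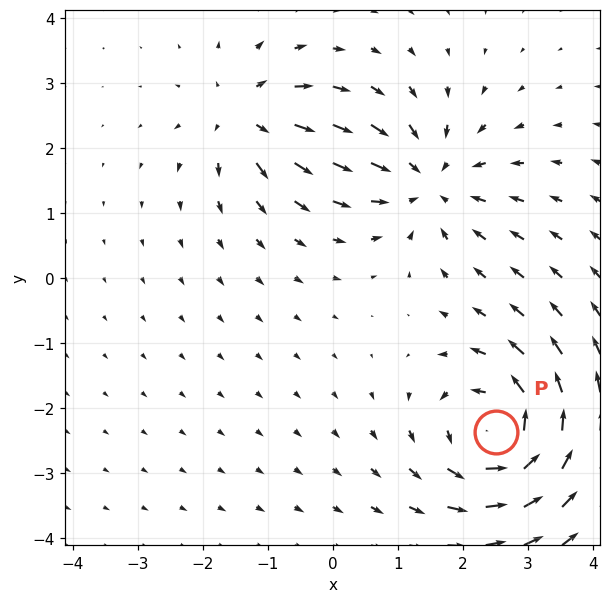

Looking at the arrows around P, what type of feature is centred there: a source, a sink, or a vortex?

At P (2.5, -2.4) the arrows circulate counterclockwise. Divergence ≈0, curl about +6 — near-zero divergence with nonzero curl is a vortex.

vortex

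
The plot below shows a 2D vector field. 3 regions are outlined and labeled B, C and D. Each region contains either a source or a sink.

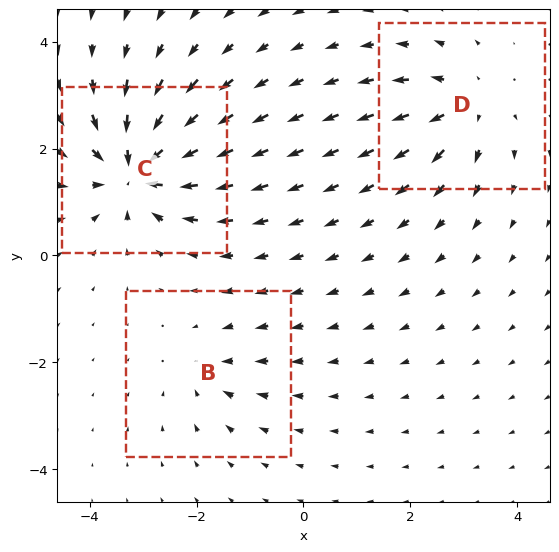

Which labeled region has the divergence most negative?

Divergence at each region's feature centre — B: about -2, C: about -6, D: about +4. Region C is most negative.

C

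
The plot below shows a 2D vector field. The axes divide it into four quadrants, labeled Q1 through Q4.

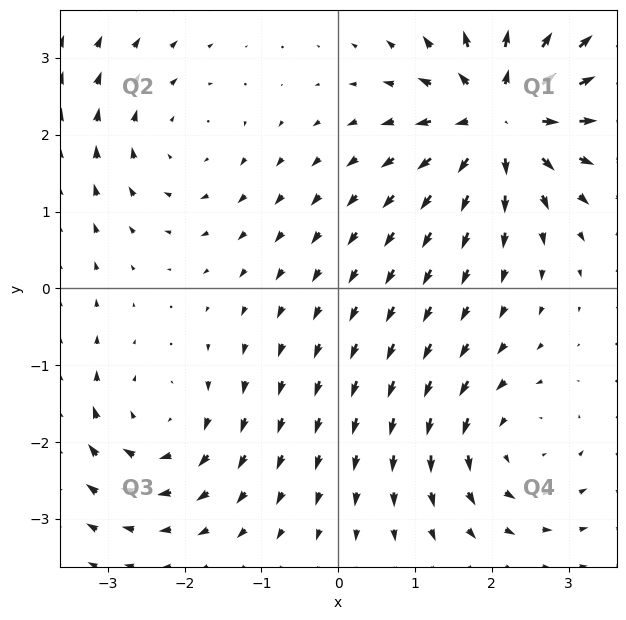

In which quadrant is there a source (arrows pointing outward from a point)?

The source sits at approximately (2.1, 2.2), which lies in quadrant Q1. The divergence there is about +6, positive as expected for a source.

Q1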